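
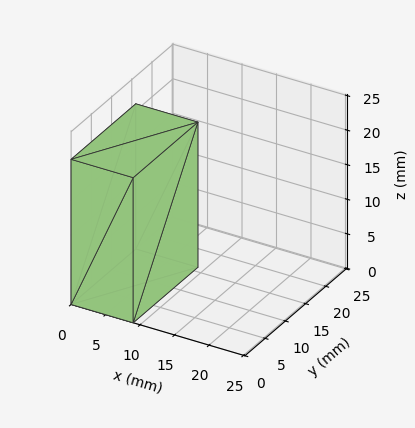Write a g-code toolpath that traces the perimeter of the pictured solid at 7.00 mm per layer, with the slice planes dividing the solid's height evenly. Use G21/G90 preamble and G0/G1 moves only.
Reading the render: the shape is a rectangular box, roughly 9 × 16 mm footprint and 21 mm tall (dimensions read to the nearest mm from the axis ticks). For the g-code, the solid's height is divided into equal slices at the stated Δz and each level perimeter traced with G1 moves after a G0 lift.

; perimeter-only toolpath
G21 ; units = mm
G90 ; absolute positioning
G28 ; home
; layer 1
G0 Z7.00
G0 X0.00 Y0.00
G1 X9.00 Y0.00
G1 X9.00 Y16.00
G1 X0.00 Y16.00
G1 X0.00 Y0.00
; layer 2
G0 Z14.00
G0 X0.00 Y0.00
G1 X9.00 Y0.00
G1 X9.00 Y16.00
G1 X0.00 Y16.00
G1 X0.00 Y0.00
; layer 3
G0 Z21.00
G0 X0.00 Y0.00
G1 X9.00 Y0.00
G1 X9.00 Y16.00
G1 X0.00 Y16.00
G1 X0.00 Y0.00
M2 ; end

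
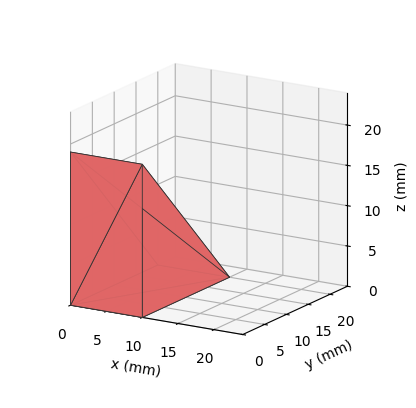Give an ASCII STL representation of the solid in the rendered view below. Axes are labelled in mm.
Reading the render: the shape is a wedge (ramp): 10 × 20 mm base, rising to 19 mm along the y=0 edge and sloping linearly to z=0 at y=20 (dimensions read to the nearest mm from the axis ticks). For the STL, each face is triangulated and given an outward normal.

solid part
  facet normal 0.0000 0.0000 -1.0000
    outer loop
      vertex 10.00 20.00 0.00
      vertex 10.00 0.00 0.00
      vertex 0.00 0.00 0.00
    endloop
  endfacet
  facet normal 0.0000 0.0000 -1.0000
    outer loop
      vertex 0.00 20.00 0.00
      vertex 10.00 20.00 0.00
      vertex 0.00 0.00 0.00
    endloop
  endfacet
  facet normal 0.0000 -1.0000 0.0000
    outer loop
      vertex 0.00 0.00 0.00
      vertex 10.00 0.00 0.00
      vertex 10.00 0.00 19.00
    endloop
  endfacet
  facet normal 0.0000 -1.0000 0.0000
    outer loop
      vertex 0.00 0.00 0.00
      vertex 10.00 0.00 19.00
      vertex 0.00 0.00 19.00
    endloop
  endfacet
  facet normal 0.0000 0.6887 0.7250
    outer loop
      vertex 0.00 0.00 19.00
      vertex 10.00 0.00 19.00
      vertex 10.00 20.00 0.00
    endloop
  endfacet
  facet normal 0.0000 0.6887 0.7250
    outer loop
      vertex 0.00 0.00 19.00
      vertex 10.00 20.00 0.00
      vertex 0.00 20.00 0.00
    endloop
  endfacet
  facet normal -1.0000 0.0000 0.0000
    outer loop
      vertex 0.00 0.00 19.00
      vertex 0.00 20.00 0.00
      vertex 0.00 0.00 0.00
    endloop
  endfacet
  facet normal 1.0000 0.0000 0.0000
    outer loop
      vertex 10.00 0.00 0.00
      vertex 10.00 20.00 0.00
      vertex 10.00 0.00 19.00
    endloop
  endfacet
endsolid part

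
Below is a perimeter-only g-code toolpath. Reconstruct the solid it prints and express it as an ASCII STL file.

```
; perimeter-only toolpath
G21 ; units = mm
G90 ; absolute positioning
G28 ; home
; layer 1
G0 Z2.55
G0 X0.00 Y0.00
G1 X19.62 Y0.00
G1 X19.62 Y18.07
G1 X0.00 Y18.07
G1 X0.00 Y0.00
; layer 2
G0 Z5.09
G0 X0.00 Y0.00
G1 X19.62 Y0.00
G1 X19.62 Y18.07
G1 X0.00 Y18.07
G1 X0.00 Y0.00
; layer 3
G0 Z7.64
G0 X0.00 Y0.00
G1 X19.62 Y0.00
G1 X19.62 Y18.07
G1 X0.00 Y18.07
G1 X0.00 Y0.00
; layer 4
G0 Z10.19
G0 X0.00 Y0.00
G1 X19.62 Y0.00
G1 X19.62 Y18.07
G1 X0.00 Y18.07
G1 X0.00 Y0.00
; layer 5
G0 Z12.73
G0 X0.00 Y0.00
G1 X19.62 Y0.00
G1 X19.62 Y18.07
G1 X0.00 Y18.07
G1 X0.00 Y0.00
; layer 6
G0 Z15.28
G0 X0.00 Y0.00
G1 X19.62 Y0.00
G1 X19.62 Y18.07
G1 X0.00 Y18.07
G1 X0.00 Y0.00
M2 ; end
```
solid part
  facet normal 0.0000 0.0000 -1.0000
    outer loop
      vertex 19.62 18.07 0.00
      vertex 19.62 0.00 0.00
      vertex 0.00 0.00 0.00
    endloop
  endfacet
  facet normal 0.0000 0.0000 -1.0000
    outer loop
      vertex 0.00 18.07 0.00
      vertex 19.62 18.07 0.00
      vertex 0.00 0.00 0.00
    endloop
  endfacet
  facet normal 0.0000 0.0000 1.0000
    outer loop
      vertex 0.00 0.00 15.28
      vertex 19.62 0.00 15.28
      vertex 19.62 18.07 15.28
    endloop
  endfacet
  facet normal 0.0000 0.0000 1.0000
    outer loop
      vertex 0.00 0.00 15.28
      vertex 19.62 18.07 15.28
      vertex 0.00 18.07 15.28
    endloop
  endfacet
  facet normal 0.0000 -1.0000 0.0000
    outer loop
      vertex 0.00 0.00 0.00
      vertex 19.62 0.00 0.00
      vertex 19.62 0.00 15.28
    endloop
  endfacet
  facet normal 0.0000 -1.0000 0.0000
    outer loop
      vertex 0.00 0.00 0.00
      vertex 19.62 0.00 15.28
      vertex 0.00 0.00 15.28
    endloop
  endfacet
  facet normal 0.0000 1.0000 0.0000
    outer loop
      vertex 19.62 18.07 15.28
      vertex 19.62 18.07 0.00
      vertex 0.00 18.07 0.00
    endloop
  endfacet
  facet normal 0.0000 1.0000 0.0000
    outer loop
      vertex 0.00 18.07 15.28
      vertex 19.62 18.07 15.28
      vertex 0.00 18.07 0.00
    endloop
  endfacet
  facet normal -1.0000 0.0000 0.0000
    outer loop
      vertex 0.00 18.07 15.28
      vertex 0.00 18.07 0.00
      vertex 0.00 0.00 0.00
    endloop
  endfacet
  facet normal -1.0000 0.0000 0.0000
    outer loop
      vertex 0.00 0.00 15.28
      vertex 0.00 18.07 15.28
      vertex 0.00 0.00 0.00
    endloop
  endfacet
  facet normal 1.0000 0.0000 0.0000
    outer loop
      vertex 19.62 0.00 0.00
      vertex 19.62 18.07 0.00
      vertex 19.62 18.07 15.28
    endloop
  endfacet
  facet normal 1.0000 0.0000 0.0000
    outer loop
      vertex 19.62 0.00 0.00
      vertex 19.62 18.07 15.28
      vertex 19.62 0.00 15.28
    endloop
  endfacet
endsolid part

The G0 Z moves step by Δz≈2.55 mm. Every layer's G1 loop is the same polygon, so the solid is a straight extrusion of it from z=0 to z≈15.3. Closing with flat bottom and top caps and triangulating gives 12 facets — a rectangular box, roughly 19.6 × 18.1 mm footprint and 15.3 mm tall.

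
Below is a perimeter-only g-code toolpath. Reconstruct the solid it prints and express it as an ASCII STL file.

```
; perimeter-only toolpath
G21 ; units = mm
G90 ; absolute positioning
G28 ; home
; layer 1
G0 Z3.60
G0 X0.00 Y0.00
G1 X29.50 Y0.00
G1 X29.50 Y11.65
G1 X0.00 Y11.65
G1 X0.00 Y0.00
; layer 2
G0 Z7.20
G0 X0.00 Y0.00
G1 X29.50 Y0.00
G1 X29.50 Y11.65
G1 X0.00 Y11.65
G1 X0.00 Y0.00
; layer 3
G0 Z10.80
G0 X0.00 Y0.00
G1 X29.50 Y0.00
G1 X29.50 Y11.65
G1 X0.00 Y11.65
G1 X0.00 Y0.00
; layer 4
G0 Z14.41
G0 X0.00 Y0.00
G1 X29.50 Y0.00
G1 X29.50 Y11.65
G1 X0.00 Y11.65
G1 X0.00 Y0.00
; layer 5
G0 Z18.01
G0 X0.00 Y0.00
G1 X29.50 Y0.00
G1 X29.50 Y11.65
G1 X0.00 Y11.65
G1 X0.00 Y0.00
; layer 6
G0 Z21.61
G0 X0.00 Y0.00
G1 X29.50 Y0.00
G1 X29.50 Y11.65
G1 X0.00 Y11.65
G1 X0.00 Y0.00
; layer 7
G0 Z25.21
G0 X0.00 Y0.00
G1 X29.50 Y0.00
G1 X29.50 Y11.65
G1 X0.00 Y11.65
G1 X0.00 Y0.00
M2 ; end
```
solid part
  facet normal 0.0000 0.0000 -1.0000
    outer loop
      vertex 29.50 11.65 0.00
      vertex 29.50 0.00 0.00
      vertex 0.00 0.00 0.00
    endloop
  endfacet
  facet normal 0.0000 0.0000 -1.0000
    outer loop
      vertex 0.00 11.65 0.00
      vertex 29.50 11.65 0.00
      vertex 0.00 0.00 0.00
    endloop
  endfacet
  facet normal 0.0000 0.0000 1.0000
    outer loop
      vertex 0.00 0.00 25.21
      vertex 29.50 0.00 25.21
      vertex 29.50 11.65 25.21
    endloop
  endfacet
  facet normal 0.0000 0.0000 1.0000
    outer loop
      vertex 0.00 0.00 25.21
      vertex 29.50 11.65 25.21
      vertex 0.00 11.65 25.21
    endloop
  endfacet
  facet normal 0.0000 -1.0000 0.0000
    outer loop
      vertex 0.00 0.00 0.00
      vertex 29.50 0.00 0.00
      vertex 29.50 0.00 25.21
    endloop
  endfacet
  facet normal 0.0000 -1.0000 0.0000
    outer loop
      vertex 0.00 0.00 0.00
      vertex 29.50 0.00 25.21
      vertex 0.00 0.00 25.21
    endloop
  endfacet
  facet normal 0.0000 1.0000 0.0000
    outer loop
      vertex 29.50 11.65 25.21
      vertex 29.50 11.65 0.00
      vertex 0.00 11.65 0.00
    endloop
  endfacet
  facet normal 0.0000 1.0000 0.0000
    outer loop
      vertex 0.00 11.65 25.21
      vertex 29.50 11.65 25.21
      vertex 0.00 11.65 0.00
    endloop
  endfacet
  facet normal -1.0000 0.0000 0.0000
    outer loop
      vertex 0.00 11.65 25.21
      vertex 0.00 11.65 0.00
      vertex 0.00 0.00 0.00
    endloop
  endfacet
  facet normal -1.0000 0.0000 0.0000
    outer loop
      vertex 0.00 0.00 25.21
      vertex 0.00 11.65 25.21
      vertex 0.00 0.00 0.00
    endloop
  endfacet
  facet normal 1.0000 0.0000 0.0000
    outer loop
      vertex 29.50 0.00 0.00
      vertex 29.50 11.65 0.00
      vertex 29.50 11.65 25.21
    endloop
  endfacet
  facet normal 1.0000 0.0000 0.0000
    outer loop
      vertex 29.50 0.00 0.00
      vertex 29.50 11.65 25.21
      vertex 29.50 0.00 25.21
    endloop
  endfacet
endsolid part

The G0 Z moves step by Δz≈3.60 mm. Every layer's G1 loop is the same polygon, so the solid is a straight extrusion of it from z=0 to z≈25.2. Closing with flat bottom and top caps and triangulating gives 12 facets — a rectangular box, roughly 29.5 × 11.7 mm footprint and 25.2 mm tall.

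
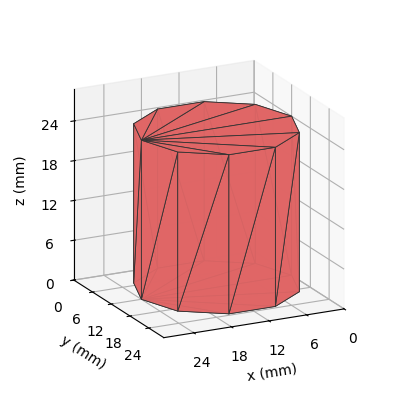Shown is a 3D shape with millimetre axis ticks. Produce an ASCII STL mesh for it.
Reading the render: the shape is a regular 10-sided prism (a cylinder approximated with 10 flat sides), circumscribed radius ≈ 12 mm, height ≈ 24 mm (dimensions read to the nearest mm from the axis ticks). For the STL, each face is triangulated and given an outward normal.

solid part
  facet normal 0.0000 0.0000 -1.0000
    outer loop
      vertex 15.71 23.41 0.00
      vertex 21.71 19.05 0.00
      vertex 24.00 12.00 0.00
    endloop
  endfacet
  facet normal 0.0000 0.0000 -1.0000
    outer loop
      vertex 8.29 23.41 0.00
      vertex 15.71 23.41 0.00
      vertex 24.00 12.00 0.00
    endloop
  endfacet
  facet normal 0.0000 0.0000 -1.0000
    outer loop
      vertex 2.29 19.05 0.00
      vertex 8.29 23.41 0.00
      vertex 24.00 12.00 0.00
    endloop
  endfacet
  facet normal 0.0000 0.0000 -1.0000
    outer loop
      vertex 0.00 12.00 0.00
      vertex 2.29 19.05 0.00
      vertex 24.00 12.00 0.00
    endloop
  endfacet
  facet normal 0.0000 0.0000 -1.0000
    outer loop
      vertex 2.29 4.95 0.00
      vertex 0.00 12.00 0.00
      vertex 24.00 12.00 0.00
    endloop
  endfacet
  facet normal 0.0000 0.0000 -1.0000
    outer loop
      vertex 8.29 0.59 0.00
      vertex 2.29 4.95 0.00
      vertex 24.00 12.00 0.00
    endloop
  endfacet
  facet normal 0.0000 0.0000 -1.0000
    outer loop
      vertex 15.71 0.59 0.00
      vertex 8.29 0.59 0.00
      vertex 24.00 12.00 0.00
    endloop
  endfacet
  facet normal 0.0000 0.0000 -1.0000
    outer loop
      vertex 21.71 4.95 0.00
      vertex 15.71 0.59 0.00
      vertex 24.00 12.00 0.00
    endloop
  endfacet
  facet normal 0.0000 0.0000 1.0000
    outer loop
      vertex 24.00 12.00 24.00
      vertex 21.71 19.05 24.00
      vertex 15.71 23.41 24.00
    endloop
  endfacet
  facet normal 0.0000 0.0000 1.0000
    outer loop
      vertex 24.00 12.00 24.00
      vertex 15.71 23.41 24.00
      vertex 8.29 23.41 24.00
    endloop
  endfacet
  facet normal 0.0000 0.0000 1.0000
    outer loop
      vertex 24.00 12.00 24.00
      vertex 8.29 23.41 24.00
      vertex 2.29 19.05 24.00
    endloop
  endfacet
  facet normal 0.0000 0.0000 1.0000
    outer loop
      vertex 24.00 12.00 24.00
      vertex 2.29 19.05 24.00
      vertex 0.00 12.00 24.00
    endloop
  endfacet
  facet normal 0.0000 0.0000 1.0000
    outer loop
      vertex 24.00 12.00 24.00
      vertex 0.00 12.00 24.00
      vertex 2.29 4.95 24.00
    endloop
  endfacet
  facet normal 0.0000 0.0000 1.0000
    outer loop
      vertex 24.00 12.00 24.00
      vertex 2.29 4.95 24.00
      vertex 8.29 0.59 24.00
    endloop
  endfacet
  facet normal 0.0000 0.0000 1.0000
    outer loop
      vertex 24.00 12.00 24.00
      vertex 8.29 0.59 24.00
      vertex 15.71 0.59 24.00
    endloop
  endfacet
  facet normal 0.0000 0.0000 1.0000
    outer loop
      vertex 24.00 12.00 24.00
      vertex 15.71 0.59 24.00
      vertex 21.71 4.95 24.00
    endloop
  endfacet
  facet normal 0.9511 0.3089 0.0000
    outer loop
      vertex 24.00 12.00 0.00
      vertex 21.71 19.05 0.00
      vertex 21.71 19.05 24.00
    endloop
  endfacet
  facet normal 0.9511 0.3089 0.0000
    outer loop
      vertex 24.00 12.00 0.00
      vertex 21.71 19.05 24.00
      vertex 24.00 12.00 24.00
    endloop
  endfacet
  facet normal 0.5879 0.8090 0.0000
    outer loop
      vertex 21.71 19.05 0.00
      vertex 15.71 23.41 0.00
      vertex 15.71 23.41 24.00
    endloop
  endfacet
  facet normal 0.5879 0.8090 0.0000
    outer loop
      vertex 21.71 19.05 0.00
      vertex 15.71 23.41 24.00
      vertex 21.71 19.05 24.00
    endloop
  endfacet
  facet normal 0.0000 1.0000 0.0000
    outer loop
      vertex 15.71 23.41 0.00
      vertex 8.29 23.41 0.00
      vertex 8.29 23.41 24.00
    endloop
  endfacet
  facet normal 0.0000 1.0000 0.0000
    outer loop
      vertex 15.71 23.41 0.00
      vertex 8.29 23.41 24.00
      vertex 15.71 23.41 24.00
    endloop
  endfacet
  facet normal -0.5879 0.8090 0.0000
    outer loop
      vertex 8.29 23.41 0.00
      vertex 2.29 19.05 0.00
      vertex 2.29 19.05 24.00
    endloop
  endfacet
  facet normal -0.5879 0.8090 0.0000
    outer loop
      vertex 8.29 23.41 0.00
      vertex 2.29 19.05 24.00
      vertex 8.29 23.41 24.00
    endloop
  endfacet
  facet normal -0.9511 0.3089 0.0000
    outer loop
      vertex 2.29 19.05 0.00
      vertex 0.00 12.00 0.00
      vertex 0.00 12.00 24.00
    endloop
  endfacet
  facet normal -0.9511 0.3089 0.0000
    outer loop
      vertex 2.29 19.05 0.00
      vertex 0.00 12.00 24.00
      vertex 2.29 19.05 24.00
    endloop
  endfacet
  facet normal -0.9511 -0.3089 0.0000
    outer loop
      vertex 0.00 12.00 0.00
      vertex 2.29 4.95 0.00
      vertex 2.29 4.95 24.00
    endloop
  endfacet
  facet normal -0.9511 -0.3089 0.0000
    outer loop
      vertex 0.00 12.00 0.00
      vertex 2.29 4.95 24.00
      vertex 0.00 12.00 24.00
    endloop
  endfacet
  facet normal -0.5879 -0.8090 0.0000
    outer loop
      vertex 2.29 4.95 0.00
      vertex 8.29 0.59 0.00
      vertex 8.29 0.59 24.00
    endloop
  endfacet
  facet normal -0.5879 -0.8090 0.0000
    outer loop
      vertex 2.29 4.95 0.00
      vertex 8.29 0.59 24.00
      vertex 2.29 4.95 24.00
    endloop
  endfacet
  facet normal 0.0000 -1.0000 0.0000
    outer loop
      vertex 8.29 0.59 0.00
      vertex 15.71 0.59 0.00
      vertex 15.71 0.59 24.00
    endloop
  endfacet
  facet normal 0.0000 -1.0000 0.0000
    outer loop
      vertex 8.29 0.59 0.00
      vertex 15.71 0.59 24.00
      vertex 8.29 0.59 24.00
    endloop
  endfacet
  facet normal 0.5879 -0.8090 0.0000
    outer loop
      vertex 15.71 0.59 0.00
      vertex 21.71 4.95 0.00
      vertex 21.71 4.95 24.00
    endloop
  endfacet
  facet normal 0.5879 -0.8090 0.0000
    outer loop
      vertex 15.71 0.59 0.00
      vertex 21.71 4.95 24.00
      vertex 15.71 0.59 24.00
    endloop
  endfacet
  facet normal 0.9511 -0.3089 0.0000
    outer loop
      vertex 21.71 4.95 0.00
      vertex 24.00 12.00 0.00
      vertex 24.00 12.00 24.00
    endloop
  endfacet
  facet normal 0.9511 -0.3089 0.0000
    outer loop
      vertex 21.71 4.95 0.00
      vertex 24.00 12.00 24.00
      vertex 21.71 4.95 24.00
    endloop
  endfacet
endsolid part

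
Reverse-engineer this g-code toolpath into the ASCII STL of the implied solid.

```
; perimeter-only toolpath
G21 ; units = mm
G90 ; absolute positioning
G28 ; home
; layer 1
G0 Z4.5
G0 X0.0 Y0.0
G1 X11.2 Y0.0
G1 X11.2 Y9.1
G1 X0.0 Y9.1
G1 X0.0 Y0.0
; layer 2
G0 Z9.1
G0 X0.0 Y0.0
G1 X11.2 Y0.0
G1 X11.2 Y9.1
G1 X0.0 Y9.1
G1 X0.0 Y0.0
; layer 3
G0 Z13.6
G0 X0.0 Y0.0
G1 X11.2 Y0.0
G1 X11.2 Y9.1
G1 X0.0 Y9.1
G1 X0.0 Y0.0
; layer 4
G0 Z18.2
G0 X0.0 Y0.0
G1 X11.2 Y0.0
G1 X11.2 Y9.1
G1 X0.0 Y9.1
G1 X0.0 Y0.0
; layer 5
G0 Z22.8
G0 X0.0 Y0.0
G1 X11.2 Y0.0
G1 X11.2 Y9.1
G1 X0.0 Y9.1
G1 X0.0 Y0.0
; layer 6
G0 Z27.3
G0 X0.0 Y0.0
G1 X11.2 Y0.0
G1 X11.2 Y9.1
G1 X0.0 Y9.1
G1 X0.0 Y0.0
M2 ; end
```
solid part
  facet normal 0.0000 0.0000 -1.0000
    outer loop
      vertex 11.2 9.1 0.0
      vertex 11.2 0.0 0.0
      vertex 0.0 0.0 0.0
    endloop
  endfacet
  facet normal 0.0000 0.0000 -1.0000
    outer loop
      vertex 0.0 9.1 0.0
      vertex 11.2 9.1 0.0
      vertex 0.0 0.0 0.0
    endloop
  endfacet
  facet normal 0.0000 0.0000 1.0000
    outer loop
      vertex 0.0 0.0 27.3
      vertex 11.2 0.0 27.3
      vertex 11.2 9.1 27.3
    endloop
  endfacet
  facet normal 0.0000 0.0000 1.0000
    outer loop
      vertex 0.0 0.0 27.3
      vertex 11.2 9.1 27.3
      vertex 0.0 9.1 27.3
    endloop
  endfacet
  facet normal 0.0000 -1.0000 0.0000
    outer loop
      vertex 0.0 0.0 0.0
      vertex 11.2 0.0 0.0
      vertex 11.2 0.0 27.3
    endloop
  endfacet
  facet normal 0.0000 -1.0000 0.0000
    outer loop
      vertex 0.0 0.0 0.0
      vertex 11.2 0.0 27.3
      vertex 0.0 0.0 27.3
    endloop
  endfacet
  facet normal 0.0000 1.0000 0.0000
    outer loop
      vertex 11.2 9.1 27.3
      vertex 11.2 9.1 0.0
      vertex 0.0 9.1 0.0
    endloop
  endfacet
  facet normal 0.0000 1.0000 0.0000
    outer loop
      vertex 0.0 9.1 27.3
      vertex 11.2 9.1 27.3
      vertex 0.0 9.1 0.0
    endloop
  endfacet
  facet normal -1.0000 0.0000 0.0000
    outer loop
      vertex 0.0 9.1 27.3
      vertex 0.0 9.1 0.0
      vertex 0.0 0.0 0.0
    endloop
  endfacet
  facet normal -1.0000 0.0000 0.0000
    outer loop
      vertex 0.0 0.0 27.3
      vertex 0.0 9.1 27.3
      vertex 0.0 0.0 0.0
    endloop
  endfacet
  facet normal 1.0000 0.0000 0.0000
    outer loop
      vertex 11.2 0.0 0.0
      vertex 11.2 9.1 0.0
      vertex 11.2 9.1 27.3
    endloop
  endfacet
  facet normal 1.0000 0.0000 0.0000
    outer loop
      vertex 11.2 0.0 0.0
      vertex 11.2 9.1 27.3
      vertex 11.2 0.0 27.3
    endloop
  endfacet
endsolid part

The G0 Z moves step by Δz≈4.5 mm. Every layer's G1 loop is the same polygon, so the solid is a straight extrusion of it from z=0 to z≈27.3. Closing with flat bottom and top caps and triangulating gives 12 facets — a rectangular box, roughly 11.2 × 9.1 mm footprint and 27.3 mm tall.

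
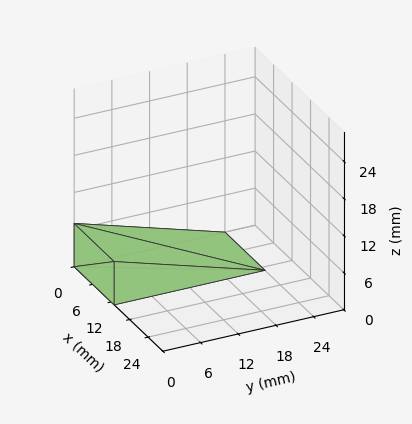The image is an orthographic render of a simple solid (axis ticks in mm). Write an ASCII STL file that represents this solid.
Reading the render: the shape is a wedge (ramp): 13 × 24 mm base, rising to 7 mm along the y=0 edge and sloping linearly to z=0 at y=24 (dimensions read to the nearest mm from the axis ticks). For the STL, each face is triangulated and given an outward normal.

solid part
  facet normal 0.0000 0.0000 -1.0000
    outer loop
      vertex 13.00 24.00 0.00
      vertex 13.00 0.00 0.00
      vertex 0.00 0.00 0.00
    endloop
  endfacet
  facet normal 0.0000 0.0000 -1.0000
    outer loop
      vertex 0.00 24.00 0.00
      vertex 13.00 24.00 0.00
      vertex 0.00 0.00 0.00
    endloop
  endfacet
  facet normal 0.0000 -1.0000 0.0000
    outer loop
      vertex 0.00 0.00 0.00
      vertex 13.00 0.00 0.00
      vertex 13.00 0.00 7.00
    endloop
  endfacet
  facet normal 0.0000 -1.0000 0.0000
    outer loop
      vertex 0.00 0.00 0.00
      vertex 13.00 0.00 7.00
      vertex 0.00 0.00 7.00
    endloop
  endfacet
  facet normal 0.0000 0.2800 0.9600
    outer loop
      vertex 0.00 0.00 7.00
      vertex 13.00 0.00 7.00
      vertex 13.00 24.00 0.00
    endloop
  endfacet
  facet normal 0.0000 0.2800 0.9600
    outer loop
      vertex 0.00 0.00 7.00
      vertex 13.00 24.00 0.00
      vertex 0.00 24.00 0.00
    endloop
  endfacet
  facet normal -1.0000 0.0000 0.0000
    outer loop
      vertex 0.00 0.00 7.00
      vertex 0.00 24.00 0.00
      vertex 0.00 0.00 0.00
    endloop
  endfacet
  facet normal 1.0000 0.0000 0.0000
    outer loop
      vertex 13.00 0.00 0.00
      vertex 13.00 24.00 0.00
      vertex 13.00 0.00 7.00
    endloop
  endfacet
endsolid part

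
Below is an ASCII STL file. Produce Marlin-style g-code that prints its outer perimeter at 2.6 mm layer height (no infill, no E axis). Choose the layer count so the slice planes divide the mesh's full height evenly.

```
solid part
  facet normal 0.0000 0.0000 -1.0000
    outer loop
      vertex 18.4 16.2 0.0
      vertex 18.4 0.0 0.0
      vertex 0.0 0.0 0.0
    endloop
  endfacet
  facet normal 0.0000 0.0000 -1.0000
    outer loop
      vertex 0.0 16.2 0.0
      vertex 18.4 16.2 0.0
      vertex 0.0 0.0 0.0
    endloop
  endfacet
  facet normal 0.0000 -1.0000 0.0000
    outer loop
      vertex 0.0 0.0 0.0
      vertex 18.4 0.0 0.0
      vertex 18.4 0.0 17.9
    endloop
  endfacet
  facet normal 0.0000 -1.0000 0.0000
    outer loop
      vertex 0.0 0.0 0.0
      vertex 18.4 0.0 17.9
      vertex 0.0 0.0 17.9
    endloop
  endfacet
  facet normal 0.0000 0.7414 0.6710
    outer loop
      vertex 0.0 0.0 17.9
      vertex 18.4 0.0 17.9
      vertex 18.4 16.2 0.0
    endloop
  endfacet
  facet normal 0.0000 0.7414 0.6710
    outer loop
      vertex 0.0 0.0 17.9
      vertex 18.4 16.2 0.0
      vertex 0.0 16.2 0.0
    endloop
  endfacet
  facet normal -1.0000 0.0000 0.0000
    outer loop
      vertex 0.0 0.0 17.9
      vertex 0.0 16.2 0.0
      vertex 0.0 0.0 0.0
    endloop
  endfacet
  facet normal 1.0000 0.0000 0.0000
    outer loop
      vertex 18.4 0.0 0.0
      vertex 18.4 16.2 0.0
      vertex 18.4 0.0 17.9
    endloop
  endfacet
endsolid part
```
; perimeter-only toolpath
G21 ; units = mm
G90 ; absolute positioning
G28 ; home
; layer 1
G0 Z2.6
G0 X0.0 Y0.0
G1 X18.4 Y0.0
G1 X18.4 Y13.9
G1 X0.0 Y13.9
G1 X0.0 Y0.0
; layer 2
G0 Z5.1
G0 X0.0 Y0.0
G1 X18.4 Y0.0
G1 X18.4 Y11.6
G1 X0.0 Y11.6
G1 X0.0 Y0.0
; layer 3
G0 Z7.7
G0 X0.0 Y0.0
G1 X18.4 Y0.0
G1 X18.4 Y9.3
G1 X0.0 Y9.3
G1 X0.0 Y0.0
; layer 4
G0 Z10.2
G0 X0.0 Y0.0
G1 X18.4 Y0.0
G1 X18.4 Y6.9
G1 X0.0 Y6.9
G1 X0.0 Y0.0
; layer 5
G0 Z12.8
G0 X0.0 Y0.0
G1 X18.4 Y0.0
G1 X18.4 Y4.6
G1 X0.0 Y4.6
G1 X0.0 Y0.0
; layer 6
G0 Z15.3
G0 X0.0 Y0.0
G1 X18.4 Y0.0
G1 X18.4 Y2.3
G1 X0.0 Y2.3
G1 X0.0 Y0.0
M2 ; end

The solid is a wedge (ramp): 18.4 × 16.2 mm base, rising to 17.9 mm along the y=0 edge and sloping linearly to z=0 at y=16.2. Slicing at Δz = 2.6 mm — 7 equal slices spanning the solid's height, so layer i sits at z = i·h/7 — gives 6 non-empty perimeters. Each is a 4-segment closed polygon; G0 lifts to the layer z and rapids to the start vertex, then G1 traces the edges. The cross-section shrinks linearly with z (the slice at the apex is degenerate and omitted).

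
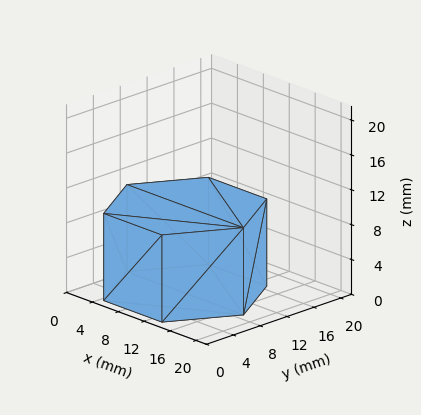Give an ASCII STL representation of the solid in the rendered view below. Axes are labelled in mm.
Reading the render: the shape is a regular 6-sided prism (a cylinder approximated with 6 flat sides), circumscribed radius ≈ 9 mm, height ≈ 10 mm (dimensions read to the nearest mm from the axis ticks). For the STL, each face is triangulated and given an outward normal.

solid part
  facet normal 0.0000 0.0000 -1.0000
    outer loop
      vertex 4.5 16.8 0.0
      vertex 13.5 16.8 0.0
      vertex 18.0 9.0 0.0
    endloop
  endfacet
  facet normal 0.0000 0.0000 -1.0000
    outer loop
      vertex 0.0 9.0 0.0
      vertex 4.5 16.8 0.0
      vertex 18.0 9.0 0.0
    endloop
  endfacet
  facet normal 0.0000 0.0000 -1.0000
    outer loop
      vertex 4.5 1.2 0.0
      vertex 0.0 9.0 0.0
      vertex 18.0 9.0 0.0
    endloop
  endfacet
  facet normal 0.0000 0.0000 -1.0000
    outer loop
      vertex 13.5 1.2 0.0
      vertex 4.5 1.2 0.0
      vertex 18.0 9.0 0.0
    endloop
  endfacet
  facet normal 0.0000 0.0000 1.0000
    outer loop
      vertex 18.0 9.0 10.0
      vertex 13.5 16.8 10.0
      vertex 4.5 16.8 10.0
    endloop
  endfacet
  facet normal 0.0000 0.0000 1.0000
    outer loop
      vertex 18.0 9.0 10.0
      vertex 4.5 16.8 10.0
      vertex 0.0 9.0 10.0
    endloop
  endfacet
  facet normal 0.0000 0.0000 1.0000
    outer loop
      vertex 18.0 9.0 10.0
      vertex 0.0 9.0 10.0
      vertex 4.5 1.2 10.0
    endloop
  endfacet
  facet normal 0.0000 0.0000 1.0000
    outer loop
      vertex 18.0 9.0 10.0
      vertex 4.5 1.2 10.0
      vertex 13.5 1.2 10.0
    endloop
  endfacet
  facet normal 0.8662 0.4997 0.0000
    outer loop
      vertex 18.0 9.0 0.0
      vertex 13.5 16.8 0.0
      vertex 13.5 16.8 10.0
    endloop
  endfacet
  facet normal 0.8662 0.4997 0.0000
    outer loop
      vertex 18.0 9.0 0.0
      vertex 13.5 16.8 10.0
      vertex 18.0 9.0 10.0
    endloop
  endfacet
  facet normal 0.0000 1.0000 0.0000
    outer loop
      vertex 13.5 16.8 0.0
      vertex 4.5 16.8 0.0
      vertex 4.5 16.8 10.0
    endloop
  endfacet
  facet normal 0.0000 1.0000 0.0000
    outer loop
      vertex 13.5 16.8 0.0
      vertex 4.5 16.8 10.0
      vertex 13.5 16.8 10.0
    endloop
  endfacet
  facet normal -0.8662 0.4997 0.0000
    outer loop
      vertex 4.5 16.8 0.0
      vertex 0.0 9.0 0.0
      vertex 0.0 9.0 10.0
    endloop
  endfacet
  facet normal -0.8662 0.4997 0.0000
    outer loop
      vertex 4.5 16.8 0.0
      vertex 0.0 9.0 10.0
      vertex 4.5 16.8 10.0
    endloop
  endfacet
  facet normal -0.8662 -0.4997 0.0000
    outer loop
      vertex 0.0 9.0 0.0
      vertex 4.5 1.2 0.0
      vertex 4.5 1.2 10.0
    endloop
  endfacet
  facet normal -0.8662 -0.4997 0.0000
    outer loop
      vertex 0.0 9.0 0.0
      vertex 4.5 1.2 10.0
      vertex 0.0 9.0 10.0
    endloop
  endfacet
  facet normal 0.0000 -1.0000 0.0000
    outer loop
      vertex 4.5 1.2 0.0
      vertex 13.5 1.2 0.0
      vertex 13.5 1.2 10.0
    endloop
  endfacet
  facet normal 0.0000 -1.0000 0.0000
    outer loop
      vertex 4.5 1.2 0.0
      vertex 13.5 1.2 10.0
      vertex 4.5 1.2 10.0
    endloop
  endfacet
  facet normal 0.8662 -0.4997 0.0000
    outer loop
      vertex 13.5 1.2 0.0
      vertex 18.0 9.0 0.0
      vertex 18.0 9.0 10.0
    endloop
  endfacet
  facet normal 0.8662 -0.4997 0.0000
    outer loop
      vertex 13.5 1.2 0.0
      vertex 18.0 9.0 10.0
      vertex 13.5 1.2 10.0
    endloop
  endfacet
endsolid part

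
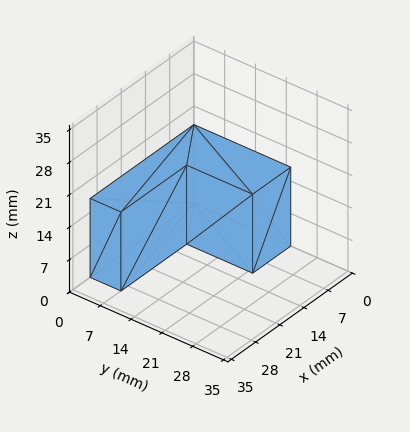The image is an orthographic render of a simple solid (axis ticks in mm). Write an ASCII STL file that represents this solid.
Reading the render: the shape is an L-shaped prism: outer 30 × 22 mm, arm thicknesses ≈ 7 mm (horizontal) and 11 mm (vertical), extruded 17 mm in z (dimensions read to the nearest mm from the axis ticks). For the STL, each face is triangulated and given an outward normal.

solid part
  facet normal 0.0000 0.0000 -1.0000
    outer loop
      vertex 30.000 7.000 0.000
      vertex 30.000 0.000 0.000
      vertex 0.000 0.000 0.000
    endloop
  endfacet
  facet normal 0.0000 0.0000 -1.0000
    outer loop
      vertex 11.000 7.000 0.000
      vertex 30.000 7.000 0.000
      vertex 0.000 0.000 0.000
    endloop
  endfacet
  facet normal 0.0000 0.0000 -1.0000
    outer loop
      vertex 11.000 22.000 0.000
      vertex 11.000 7.000 0.000
      vertex 0.000 0.000 0.000
    endloop
  endfacet
  facet normal 0.0000 0.0000 -1.0000
    outer loop
      vertex 0.000 22.000 0.000
      vertex 11.000 22.000 0.000
      vertex 0.000 0.000 0.000
    endloop
  endfacet
  facet normal 0.0000 0.0000 1.0000
    outer loop
      vertex 0.000 0.000 17.000
      vertex 30.000 0.000 17.000
      vertex 30.000 7.000 17.000
    endloop
  endfacet
  facet normal 0.0000 0.0000 1.0000
    outer loop
      vertex 0.000 0.000 17.000
      vertex 30.000 7.000 17.000
      vertex 11.000 7.000 17.000
    endloop
  endfacet
  facet normal 0.0000 0.0000 1.0000
    outer loop
      vertex 0.000 0.000 17.000
      vertex 11.000 7.000 17.000
      vertex 11.000 22.000 17.000
    endloop
  endfacet
  facet normal 0.0000 0.0000 1.0000
    outer loop
      vertex 0.000 0.000 17.000
      vertex 11.000 22.000 17.000
      vertex 0.000 22.000 17.000
    endloop
  endfacet
  facet normal 0.0000 -1.0000 0.0000
    outer loop
      vertex 0.000 0.000 0.000
      vertex 30.000 0.000 0.000
      vertex 30.000 0.000 17.000
    endloop
  endfacet
  facet normal 0.0000 -1.0000 0.0000
    outer loop
      vertex 0.000 0.000 0.000
      vertex 30.000 0.000 17.000
      vertex 0.000 0.000 17.000
    endloop
  endfacet
  facet normal 1.0000 0.0000 0.0000
    outer loop
      vertex 30.000 0.000 0.000
      vertex 30.000 7.000 0.000
      vertex 30.000 7.000 17.000
    endloop
  endfacet
  facet normal 1.0000 0.0000 0.0000
    outer loop
      vertex 30.000 0.000 0.000
      vertex 30.000 7.000 17.000
      vertex 30.000 0.000 17.000
    endloop
  endfacet
  facet normal 0.0000 1.0000 0.0000
    outer loop
      vertex 30.000 7.000 0.000
      vertex 11.000 7.000 0.000
      vertex 11.000 7.000 17.000
    endloop
  endfacet
  facet normal 0.0000 1.0000 0.0000
    outer loop
      vertex 30.000 7.000 0.000
      vertex 11.000 7.000 17.000
      vertex 30.000 7.000 17.000
    endloop
  endfacet
  facet normal 1.0000 0.0000 0.0000
    outer loop
      vertex 11.000 7.000 0.000
      vertex 11.000 22.000 0.000
      vertex 11.000 22.000 17.000
    endloop
  endfacet
  facet normal 1.0000 0.0000 0.0000
    outer loop
      vertex 11.000 7.000 0.000
      vertex 11.000 22.000 17.000
      vertex 11.000 7.000 17.000
    endloop
  endfacet
  facet normal 0.0000 1.0000 0.0000
    outer loop
      vertex 11.000 22.000 0.000
      vertex 0.000 22.000 0.000
      vertex 0.000 22.000 17.000
    endloop
  endfacet
  facet normal 0.0000 1.0000 0.0000
    outer loop
      vertex 11.000 22.000 0.000
      vertex 0.000 22.000 17.000
      vertex 11.000 22.000 17.000
    endloop
  endfacet
  facet normal -1.0000 0.0000 0.0000
    outer loop
      vertex 0.000 22.000 0.000
      vertex 0.000 0.000 0.000
      vertex 0.000 0.000 17.000
    endloop
  endfacet
  facet normal -1.0000 0.0000 0.0000
    outer loop
      vertex 0.000 22.000 0.000
      vertex 0.000 0.000 17.000
      vertex 0.000 22.000 17.000
    endloop
  endfacet
endsolid part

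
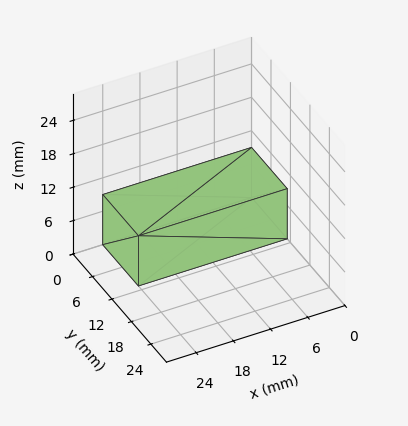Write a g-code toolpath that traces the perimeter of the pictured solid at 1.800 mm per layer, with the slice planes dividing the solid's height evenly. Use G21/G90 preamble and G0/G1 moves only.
Reading the render: the shape is a rectangular box, roughly 24 × 11 mm footprint and 9 mm tall (dimensions read to the nearest mm from the axis ticks). For the g-code, the solid's height is divided into equal slices at the stated Δz and each level perimeter traced with G1 moves after a G0 lift.

; perimeter-only toolpath
G21 ; units = mm
G90 ; absolute positioning
G28 ; home
; layer 1
G0 Z1.800
G0 X0.000 Y0.000
G1 X24.000 Y0.000
G1 X24.000 Y11.000
G1 X0.000 Y11.000
G1 X0.000 Y0.000
; layer 2
G0 Z3.600
G0 X0.000 Y0.000
G1 X24.000 Y0.000
G1 X24.000 Y11.000
G1 X0.000 Y11.000
G1 X0.000 Y0.000
; layer 3
G0 Z5.400
G0 X0.000 Y0.000
G1 X24.000 Y0.000
G1 X24.000 Y11.000
G1 X0.000 Y11.000
G1 X0.000 Y0.000
; layer 4
G0 Z7.200
G0 X0.000 Y0.000
G1 X24.000 Y0.000
G1 X24.000 Y11.000
G1 X0.000 Y11.000
G1 X0.000 Y0.000
; layer 5
G0 Z9.000
G0 X0.000 Y0.000
G1 X24.000 Y0.000
G1 X24.000 Y11.000
G1 X0.000 Y11.000
G1 X0.000 Y0.000
M2 ; end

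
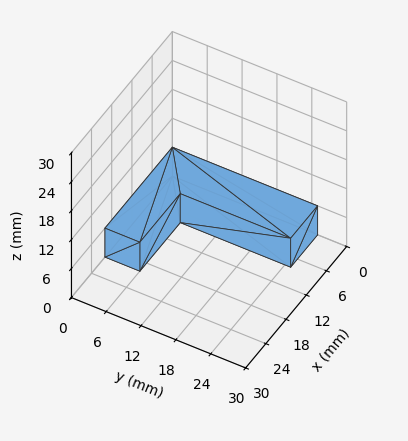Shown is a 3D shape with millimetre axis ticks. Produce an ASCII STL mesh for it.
Reading the render: the shape is an L-shaped prism: outer 20 × 25 mm, arm thicknesses ≈ 6 mm (horizontal) and 8 mm (vertical), extruded 6 mm in z (dimensions read to the nearest mm from the axis ticks). For the STL, each face is triangulated and given an outward normal.

solid part
  facet normal 0.0000 0.0000 -1.0000
    outer loop
      vertex 20.000 6.000 0.000
      vertex 20.000 0.000 0.000
      vertex 0.000 0.000 0.000
    endloop
  endfacet
  facet normal 0.0000 0.0000 -1.0000
    outer loop
      vertex 8.000 6.000 0.000
      vertex 20.000 6.000 0.000
      vertex 0.000 0.000 0.000
    endloop
  endfacet
  facet normal 0.0000 0.0000 -1.0000
    outer loop
      vertex 8.000 25.000 0.000
      vertex 8.000 6.000 0.000
      vertex 0.000 0.000 0.000
    endloop
  endfacet
  facet normal 0.0000 0.0000 -1.0000
    outer loop
      vertex 0.000 25.000 0.000
      vertex 8.000 25.000 0.000
      vertex 0.000 0.000 0.000
    endloop
  endfacet
  facet normal 0.0000 0.0000 1.0000
    outer loop
      vertex 0.000 0.000 6.000
      vertex 20.000 0.000 6.000
      vertex 20.000 6.000 6.000
    endloop
  endfacet
  facet normal 0.0000 0.0000 1.0000
    outer loop
      vertex 0.000 0.000 6.000
      vertex 20.000 6.000 6.000
      vertex 8.000 6.000 6.000
    endloop
  endfacet
  facet normal 0.0000 0.0000 1.0000
    outer loop
      vertex 0.000 0.000 6.000
      vertex 8.000 6.000 6.000
      vertex 8.000 25.000 6.000
    endloop
  endfacet
  facet normal 0.0000 0.0000 1.0000
    outer loop
      vertex 0.000 0.000 6.000
      vertex 8.000 25.000 6.000
      vertex 0.000 25.000 6.000
    endloop
  endfacet
  facet normal 0.0000 -1.0000 0.0000
    outer loop
      vertex 0.000 0.000 0.000
      vertex 20.000 0.000 0.000
      vertex 20.000 0.000 6.000
    endloop
  endfacet
  facet normal 0.0000 -1.0000 0.0000
    outer loop
      vertex 0.000 0.000 0.000
      vertex 20.000 0.000 6.000
      vertex 0.000 0.000 6.000
    endloop
  endfacet
  facet normal 1.0000 0.0000 0.0000
    outer loop
      vertex 20.000 0.000 0.000
      vertex 20.000 6.000 0.000
      vertex 20.000 6.000 6.000
    endloop
  endfacet
  facet normal 1.0000 0.0000 0.0000
    outer loop
      vertex 20.000 0.000 0.000
      vertex 20.000 6.000 6.000
      vertex 20.000 0.000 6.000
    endloop
  endfacet
  facet normal 0.0000 1.0000 0.0000
    outer loop
      vertex 20.000 6.000 0.000
      vertex 8.000 6.000 0.000
      vertex 8.000 6.000 6.000
    endloop
  endfacet
  facet normal 0.0000 1.0000 0.0000
    outer loop
      vertex 20.000 6.000 0.000
      vertex 8.000 6.000 6.000
      vertex 20.000 6.000 6.000
    endloop
  endfacet
  facet normal 1.0000 0.0000 0.0000
    outer loop
      vertex 8.000 6.000 0.000
      vertex 8.000 25.000 0.000
      vertex 8.000 25.000 6.000
    endloop
  endfacet
  facet normal 1.0000 0.0000 0.0000
    outer loop
      vertex 8.000 6.000 0.000
      vertex 8.000 25.000 6.000
      vertex 8.000 6.000 6.000
    endloop
  endfacet
  facet normal 0.0000 1.0000 0.0000
    outer loop
      vertex 8.000 25.000 0.000
      vertex 0.000 25.000 0.000
      vertex 0.000 25.000 6.000
    endloop
  endfacet
  facet normal 0.0000 1.0000 0.0000
    outer loop
      vertex 8.000 25.000 0.000
      vertex 0.000 25.000 6.000
      vertex 8.000 25.000 6.000
    endloop
  endfacet
  facet normal -1.0000 0.0000 0.0000
    outer loop
      vertex 0.000 25.000 0.000
      vertex 0.000 0.000 0.000
      vertex 0.000 0.000 6.000
    endloop
  endfacet
  facet normal -1.0000 0.0000 0.0000
    outer loop
      vertex 0.000 25.000 0.000
      vertex 0.000 0.000 6.000
      vertex 0.000 25.000 6.000
    endloop
  endfacet
endsolid part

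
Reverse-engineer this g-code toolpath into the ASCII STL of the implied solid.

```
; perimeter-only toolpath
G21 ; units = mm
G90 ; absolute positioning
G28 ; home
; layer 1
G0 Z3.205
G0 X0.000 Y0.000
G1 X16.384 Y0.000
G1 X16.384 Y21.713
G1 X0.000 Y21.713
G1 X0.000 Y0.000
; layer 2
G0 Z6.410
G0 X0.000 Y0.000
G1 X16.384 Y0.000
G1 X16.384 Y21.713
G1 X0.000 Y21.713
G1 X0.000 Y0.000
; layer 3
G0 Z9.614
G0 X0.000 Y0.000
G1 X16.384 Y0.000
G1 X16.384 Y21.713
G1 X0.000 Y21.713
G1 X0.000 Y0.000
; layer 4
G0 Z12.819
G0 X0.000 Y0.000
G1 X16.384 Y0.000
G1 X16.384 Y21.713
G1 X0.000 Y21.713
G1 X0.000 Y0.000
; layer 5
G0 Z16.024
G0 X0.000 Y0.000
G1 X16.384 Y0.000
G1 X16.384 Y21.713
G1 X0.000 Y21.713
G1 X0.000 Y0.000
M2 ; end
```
solid part
  facet normal 0.0000 0.0000 -1.0000
    outer loop
      vertex 16.384 21.713 0.000
      vertex 16.384 0.000 0.000
      vertex 0.000 0.000 0.000
    endloop
  endfacet
  facet normal 0.0000 0.0000 -1.0000
    outer loop
      vertex 0.000 21.713 0.000
      vertex 16.384 21.713 0.000
      vertex 0.000 0.000 0.000
    endloop
  endfacet
  facet normal 0.0000 0.0000 1.0000
    outer loop
      vertex 0.000 0.000 16.024
      vertex 16.384 0.000 16.024
      vertex 16.384 21.713 16.024
    endloop
  endfacet
  facet normal 0.0000 0.0000 1.0000
    outer loop
      vertex 0.000 0.000 16.024
      vertex 16.384 21.713 16.024
      vertex 0.000 21.713 16.024
    endloop
  endfacet
  facet normal 0.0000 -1.0000 0.0000
    outer loop
      vertex 0.000 0.000 0.000
      vertex 16.384 0.000 0.000
      vertex 16.384 0.000 16.024
    endloop
  endfacet
  facet normal 0.0000 -1.0000 0.0000
    outer loop
      vertex 0.000 0.000 0.000
      vertex 16.384 0.000 16.024
      vertex 0.000 0.000 16.024
    endloop
  endfacet
  facet normal 0.0000 1.0000 0.0000
    outer loop
      vertex 16.384 21.713 16.024
      vertex 16.384 21.713 0.000
      vertex 0.000 21.713 0.000
    endloop
  endfacet
  facet normal 0.0000 1.0000 0.0000
    outer loop
      vertex 0.000 21.713 16.024
      vertex 16.384 21.713 16.024
      vertex 0.000 21.713 0.000
    endloop
  endfacet
  facet normal -1.0000 0.0000 0.0000
    outer loop
      vertex 0.000 21.713 16.024
      vertex 0.000 21.713 0.000
      vertex 0.000 0.000 0.000
    endloop
  endfacet
  facet normal -1.0000 0.0000 0.0000
    outer loop
      vertex 0.000 0.000 16.024
      vertex 0.000 21.713 16.024
      vertex 0.000 0.000 0.000
    endloop
  endfacet
  facet normal 1.0000 0.0000 0.0000
    outer loop
      vertex 16.384 0.000 0.000
      vertex 16.384 21.713 0.000
      vertex 16.384 21.713 16.024
    endloop
  endfacet
  facet normal 1.0000 0.0000 0.0000
    outer loop
      vertex 16.384 0.000 0.000
      vertex 16.384 21.713 16.024
      vertex 16.384 0.000 16.024
    endloop
  endfacet
endsolid part

The G0 Z moves step by Δz≈3.205 mm. Every layer's G1 loop is the same polygon, so the solid is a straight extrusion of it from z=0 to z≈16. Closing with flat bottom and top caps and triangulating gives 12 facets — a rectangular box, roughly 16.4 × 21.7 mm footprint and 16 mm tall.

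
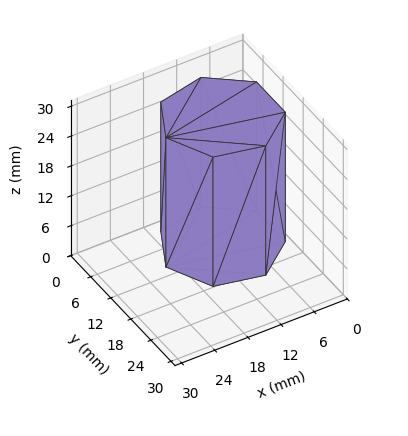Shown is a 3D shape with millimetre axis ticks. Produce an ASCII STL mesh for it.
Reading the render: the shape is a regular 7-sided prism (a cylinder approximated with 7 flat sides), circumscribed radius ≈ 10 mm, height ≈ 26 mm (dimensions read to the nearest mm from the axis ticks). For the STL, each face is triangulated and given an outward normal.

solid part
  facet normal 0.0000 0.0000 -1.0000
    outer loop
      vertex 7.8 19.7 0.0
      vertex 16.2 17.8 0.0
      vertex 20.0 10.0 0.0
    endloop
  endfacet
  facet normal 0.0000 0.0000 -1.0000
    outer loop
      vertex 1.0 14.3 0.0
      vertex 7.8 19.7 0.0
      vertex 20.0 10.0 0.0
    endloop
  endfacet
  facet normal 0.0000 0.0000 -1.0000
    outer loop
      vertex 1.0 5.7 0.0
      vertex 1.0 14.3 0.0
      vertex 20.0 10.0 0.0
    endloop
  endfacet
  facet normal 0.0000 0.0000 -1.0000
    outer loop
      vertex 7.8 0.3 0.0
      vertex 1.0 5.7 0.0
      vertex 20.0 10.0 0.0
    endloop
  endfacet
  facet normal 0.0000 0.0000 -1.0000
    outer loop
      vertex 16.2 2.2 0.0
      vertex 7.8 0.3 0.0
      vertex 20.0 10.0 0.0
    endloop
  endfacet
  facet normal 0.0000 0.0000 1.0000
    outer loop
      vertex 20.0 10.0 26.0
      vertex 16.2 17.8 26.0
      vertex 7.8 19.7 26.0
    endloop
  endfacet
  facet normal 0.0000 0.0000 1.0000
    outer loop
      vertex 20.0 10.0 26.0
      vertex 7.8 19.7 26.0
      vertex 1.0 14.3 26.0
    endloop
  endfacet
  facet normal 0.0000 0.0000 1.0000
    outer loop
      vertex 20.0 10.0 26.0
      vertex 1.0 14.3 26.0
      vertex 1.0 5.7 26.0
    endloop
  endfacet
  facet normal 0.0000 0.0000 1.0000
    outer loop
      vertex 20.0 10.0 26.0
      vertex 1.0 5.7 26.0
      vertex 7.8 0.3 26.0
    endloop
  endfacet
  facet normal 0.0000 0.0000 1.0000
    outer loop
      vertex 20.0 10.0 26.0
      vertex 7.8 0.3 26.0
      vertex 16.2 2.2 26.0
    endloop
  endfacet
  facet normal 0.8990 0.4380 0.0000
    outer loop
      vertex 20.0 10.0 0.0
      vertex 16.2 17.8 0.0
      vertex 16.2 17.8 26.0
    endloop
  endfacet
  facet normal 0.8990 0.4380 0.0000
    outer loop
      vertex 20.0 10.0 0.0
      vertex 16.2 17.8 26.0
      vertex 20.0 10.0 26.0
    endloop
  endfacet
  facet normal 0.2206 0.9754 0.0000
    outer loop
      vertex 16.2 17.8 0.0
      vertex 7.8 19.7 0.0
      vertex 7.8 19.7 26.0
    endloop
  endfacet
  facet normal 0.2206 0.9754 0.0000
    outer loop
      vertex 16.2 17.8 0.0
      vertex 7.8 19.7 26.0
      vertex 16.2 17.8 26.0
    endloop
  endfacet
  facet normal -0.6219 0.7831 0.0000
    outer loop
      vertex 7.8 19.7 0.0
      vertex 1.0 14.3 0.0
      vertex 1.0 14.3 26.0
    endloop
  endfacet
  facet normal -0.6219 0.7831 0.0000
    outer loop
      vertex 7.8 19.7 0.0
      vertex 1.0 14.3 26.0
      vertex 7.8 19.7 26.0
    endloop
  endfacet
  facet normal -1.0000 0.0000 0.0000
    outer loop
      vertex 1.0 14.3 0.0
      vertex 1.0 5.7 0.0
      vertex 1.0 5.7 26.0
    endloop
  endfacet
  facet normal -1.0000 0.0000 0.0000
    outer loop
      vertex 1.0 14.3 0.0
      vertex 1.0 5.7 26.0
      vertex 1.0 14.3 26.0
    endloop
  endfacet
  facet normal -0.6219 -0.7831 0.0000
    outer loop
      vertex 1.0 5.7 0.0
      vertex 7.8 0.3 0.0
      vertex 7.8 0.3 26.0
    endloop
  endfacet
  facet normal -0.6219 -0.7831 0.0000
    outer loop
      vertex 1.0 5.7 0.0
      vertex 7.8 0.3 26.0
      vertex 1.0 5.7 26.0
    endloop
  endfacet
  facet normal 0.2206 -0.9754 0.0000
    outer loop
      vertex 7.8 0.3 0.0
      vertex 16.2 2.2 0.0
      vertex 16.2 2.2 26.0
    endloop
  endfacet
  facet normal 0.2206 -0.9754 0.0000
    outer loop
      vertex 7.8 0.3 0.0
      vertex 16.2 2.2 26.0
      vertex 7.8 0.3 26.0
    endloop
  endfacet
  facet normal 0.8990 -0.4380 0.0000
    outer loop
      vertex 16.2 2.2 0.0
      vertex 20.0 10.0 0.0
      vertex 20.0 10.0 26.0
    endloop
  endfacet
  facet normal 0.8990 -0.4380 0.0000
    outer loop
      vertex 16.2 2.2 0.0
      vertex 20.0 10.0 26.0
      vertex 16.2 2.2 26.0
    endloop
  endfacet
endsolid part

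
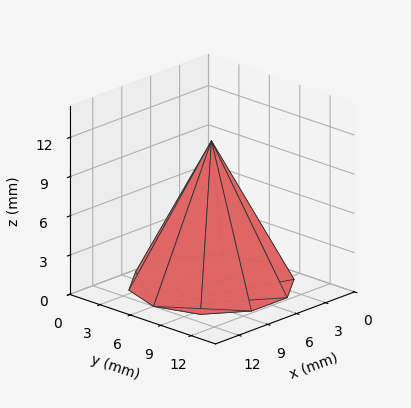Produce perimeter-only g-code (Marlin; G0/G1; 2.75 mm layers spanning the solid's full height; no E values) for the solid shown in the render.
Reading the render: the shape is a regular 10-sided pyramid, base circumscribed radius ≈ 6 mm, apex at z ≈ 11 mm (dimensions read to the nearest mm from the axis ticks). For the g-code, the solid's height is divided into equal slices at the stated Δz and each level perimeter traced with G1 moves after a G0 lift.

; perimeter-only toolpath
G21 ; units = mm
G90 ; absolute positioning
G28 ; home
; layer 1
G0 Z2.75
G0 X10.50 Y6.00
G1 X9.64 Y8.65
G1 X7.39 Y10.28
G1 X4.61 Y10.28
G1 X2.36 Y8.65
G1 X1.50 Y6.00
G1 X2.36 Y3.35
G1 X4.61 Y1.72
G1 X7.39 Y1.72
G1 X9.64 Y3.35
G1 X10.50 Y6.00
; layer 2
G0 Z5.50
G0 X9.00 Y6.00
G1 X8.43 Y7.76
G1 X6.92 Y8.86
G1 X5.08 Y8.86
G1 X3.58 Y7.76
G1 X3.00 Y6.00
G1 X3.58 Y4.24
G1 X5.08 Y3.15
G1 X6.92 Y3.15
G1 X8.43 Y4.24
G1 X9.00 Y6.00
; layer 3
G0 Z8.25
G0 X7.50 Y6.00
G1 X7.21 Y6.88
G1 X6.46 Y7.43
G1 X5.54 Y7.43
G1 X4.79 Y6.88
G1 X4.50 Y6.00
G1 X4.79 Y5.12
G1 X5.54 Y4.57
G1 X6.46 Y4.57
G1 X7.21 Y5.12
G1 X7.50 Y6.00
M2 ; end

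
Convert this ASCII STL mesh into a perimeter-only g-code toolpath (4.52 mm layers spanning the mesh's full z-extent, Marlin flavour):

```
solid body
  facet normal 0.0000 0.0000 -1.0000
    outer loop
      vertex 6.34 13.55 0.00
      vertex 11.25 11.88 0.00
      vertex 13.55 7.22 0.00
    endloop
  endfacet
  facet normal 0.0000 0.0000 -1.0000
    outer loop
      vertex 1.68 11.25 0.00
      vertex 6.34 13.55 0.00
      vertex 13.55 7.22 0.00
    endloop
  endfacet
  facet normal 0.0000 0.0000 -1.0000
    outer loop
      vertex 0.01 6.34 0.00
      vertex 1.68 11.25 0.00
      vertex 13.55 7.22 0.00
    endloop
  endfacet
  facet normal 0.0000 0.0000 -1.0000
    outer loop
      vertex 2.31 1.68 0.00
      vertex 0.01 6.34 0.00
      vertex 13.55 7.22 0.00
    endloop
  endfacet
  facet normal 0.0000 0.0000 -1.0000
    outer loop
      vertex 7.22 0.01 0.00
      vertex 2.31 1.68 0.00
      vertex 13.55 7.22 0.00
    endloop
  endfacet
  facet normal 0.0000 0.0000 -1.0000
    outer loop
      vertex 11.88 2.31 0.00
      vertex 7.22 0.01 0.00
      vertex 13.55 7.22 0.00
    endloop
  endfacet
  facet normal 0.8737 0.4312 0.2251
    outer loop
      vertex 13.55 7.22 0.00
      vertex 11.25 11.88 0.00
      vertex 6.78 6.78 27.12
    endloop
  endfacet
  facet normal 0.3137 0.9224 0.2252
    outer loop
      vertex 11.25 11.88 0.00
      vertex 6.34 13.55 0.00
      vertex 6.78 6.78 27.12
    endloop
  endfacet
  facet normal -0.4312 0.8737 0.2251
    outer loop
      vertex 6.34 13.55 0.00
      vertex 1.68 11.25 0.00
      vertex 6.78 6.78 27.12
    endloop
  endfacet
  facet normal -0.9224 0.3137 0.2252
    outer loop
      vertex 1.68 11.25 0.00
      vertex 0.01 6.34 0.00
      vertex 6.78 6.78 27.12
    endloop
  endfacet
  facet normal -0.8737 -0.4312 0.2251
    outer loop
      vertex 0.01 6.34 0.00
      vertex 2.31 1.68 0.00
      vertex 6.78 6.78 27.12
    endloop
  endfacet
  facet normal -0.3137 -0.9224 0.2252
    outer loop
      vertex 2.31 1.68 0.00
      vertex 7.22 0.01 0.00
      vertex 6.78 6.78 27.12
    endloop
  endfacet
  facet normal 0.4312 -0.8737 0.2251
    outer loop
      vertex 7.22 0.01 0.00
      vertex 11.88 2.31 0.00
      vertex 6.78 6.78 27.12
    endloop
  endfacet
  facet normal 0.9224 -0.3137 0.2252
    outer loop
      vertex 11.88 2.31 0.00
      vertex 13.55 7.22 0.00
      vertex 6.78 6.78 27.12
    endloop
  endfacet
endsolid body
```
; perimeter-only toolpath
G21 ; units = mm
G90 ; absolute positioning
G28 ; home
; layer 1
G0 Z4.52
G0 X12.42 Y7.15
G1 X10.51 Y11.03
G1 X6.41 Y12.42
G1 X2.53 Y10.51
G1 X1.14 Y6.41
G1 X3.06 Y2.53
G1 X7.15 Y1.14
G1 X11.03 Y3.06
G1 X12.42 Y7.15
; layer 2
G0 Z9.04
G0 X11.29 Y7.07
G1 X9.76 Y10.18
G1 X6.49 Y11.29
G1 X3.38 Y9.76
G1 X2.27 Y6.49
G1 X3.80 Y3.38
G1 X7.07 Y2.27
G1 X10.18 Y3.80
G1 X11.29 Y7.07
; layer 3
G0 Z13.56
G0 X10.16 Y7.00
G1 X9.02 Y9.33
G1 X6.56 Y10.16
G1 X4.23 Y9.02
G1 X3.40 Y6.56
G1 X4.55 Y4.23
G1 X7.00 Y3.40
G1 X9.33 Y4.55
G1 X10.16 Y7.00
; layer 4
G0 Z18.08
G0 X9.04 Y6.93
G1 X8.27 Y8.48
G1 X6.63 Y9.04
G1 X5.08 Y8.27
G1 X4.52 Y6.63
G1 X5.29 Y5.08
G1 X6.93 Y4.52
G1 X8.48 Y5.29
G1 X9.04 Y6.93
; layer 5
G0 Z22.60
G0 X7.91 Y6.85
G1 X7.53 Y7.63
G1 X6.71 Y7.91
G1 X5.93 Y7.53
G1 X5.65 Y6.71
G1 X6.04 Y5.93
G1 X6.85 Y5.65
G1 X7.63 Y6.04
G1 X7.91 Y6.85
M2 ; end

The solid is a regular 8-sided pyramid, base circumscribed radius ≈ 6.78 mm, apex at z ≈ 27.1 mm. Slicing at Δz = 4.52 mm — 6 equal slices spanning the solid's height, so layer i sits at z = i·h/6 — gives 5 non-empty perimeters. Each is a 8-segment closed polygon; G0 lifts to the layer z and rapids to the start vertex, then G1 traces the edges. The cross-section shrinks linearly with z (the slice at the apex is degenerate and omitted).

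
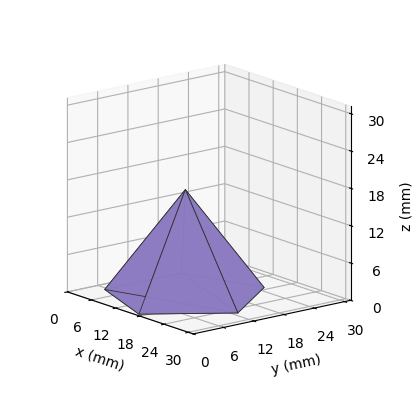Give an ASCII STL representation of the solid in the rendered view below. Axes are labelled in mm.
Reading the render: the shape is a regular 5-sided pyramid, base circumscribed radius ≈ 13 mm, apex at z ≈ 17 mm (dimensions read to the nearest mm from the axis ticks). For the STL, each face is triangulated and given an outward normal.

solid part
  facet normal 0.0000 0.0000 -1.0000
    outer loop
      vertex 2.5 20.6 0.0
      vertex 17.0 25.4 0.0
      vertex 26.0 13.0 0.0
    endloop
  endfacet
  facet normal 0.0000 0.0000 -1.0000
    outer loop
      vertex 2.5 5.4 0.0
      vertex 2.5 20.6 0.0
      vertex 26.0 13.0 0.0
    endloop
  endfacet
  facet normal 0.0000 0.0000 -1.0000
    outer loop
      vertex 17.0 0.6 0.0
      vertex 2.5 5.4 0.0
      vertex 26.0 13.0 0.0
    endloop
  endfacet
  facet normal 0.6882 0.4995 0.5262
    outer loop
      vertex 26.0 13.0 0.0
      vertex 17.0 25.4 0.0
      vertex 13.0 13.0 17.0
    endloop
  endfacet
  facet normal -0.2673 0.8074 0.5260
    outer loop
      vertex 17.0 25.4 0.0
      vertex 2.5 20.6 0.0
      vertex 13.0 13.0 17.0
    endloop
  endfacet
  facet normal -0.8508 0.0000 0.5255
    outer loop
      vertex 2.5 20.6 0.0
      vertex 2.5 5.4 0.0
      vertex 13.0 13.0 17.0
    endloop
  endfacet
  facet normal -0.2673 -0.8074 0.5260
    outer loop
      vertex 2.5 5.4 0.0
      vertex 17.0 0.6 0.0
      vertex 13.0 13.0 17.0
    endloop
  endfacet
  facet normal 0.6882 -0.4995 0.5262
    outer loop
      vertex 17.0 0.6 0.0
      vertex 26.0 13.0 0.0
      vertex 13.0 13.0 17.0
    endloop
  endfacet
endsolid part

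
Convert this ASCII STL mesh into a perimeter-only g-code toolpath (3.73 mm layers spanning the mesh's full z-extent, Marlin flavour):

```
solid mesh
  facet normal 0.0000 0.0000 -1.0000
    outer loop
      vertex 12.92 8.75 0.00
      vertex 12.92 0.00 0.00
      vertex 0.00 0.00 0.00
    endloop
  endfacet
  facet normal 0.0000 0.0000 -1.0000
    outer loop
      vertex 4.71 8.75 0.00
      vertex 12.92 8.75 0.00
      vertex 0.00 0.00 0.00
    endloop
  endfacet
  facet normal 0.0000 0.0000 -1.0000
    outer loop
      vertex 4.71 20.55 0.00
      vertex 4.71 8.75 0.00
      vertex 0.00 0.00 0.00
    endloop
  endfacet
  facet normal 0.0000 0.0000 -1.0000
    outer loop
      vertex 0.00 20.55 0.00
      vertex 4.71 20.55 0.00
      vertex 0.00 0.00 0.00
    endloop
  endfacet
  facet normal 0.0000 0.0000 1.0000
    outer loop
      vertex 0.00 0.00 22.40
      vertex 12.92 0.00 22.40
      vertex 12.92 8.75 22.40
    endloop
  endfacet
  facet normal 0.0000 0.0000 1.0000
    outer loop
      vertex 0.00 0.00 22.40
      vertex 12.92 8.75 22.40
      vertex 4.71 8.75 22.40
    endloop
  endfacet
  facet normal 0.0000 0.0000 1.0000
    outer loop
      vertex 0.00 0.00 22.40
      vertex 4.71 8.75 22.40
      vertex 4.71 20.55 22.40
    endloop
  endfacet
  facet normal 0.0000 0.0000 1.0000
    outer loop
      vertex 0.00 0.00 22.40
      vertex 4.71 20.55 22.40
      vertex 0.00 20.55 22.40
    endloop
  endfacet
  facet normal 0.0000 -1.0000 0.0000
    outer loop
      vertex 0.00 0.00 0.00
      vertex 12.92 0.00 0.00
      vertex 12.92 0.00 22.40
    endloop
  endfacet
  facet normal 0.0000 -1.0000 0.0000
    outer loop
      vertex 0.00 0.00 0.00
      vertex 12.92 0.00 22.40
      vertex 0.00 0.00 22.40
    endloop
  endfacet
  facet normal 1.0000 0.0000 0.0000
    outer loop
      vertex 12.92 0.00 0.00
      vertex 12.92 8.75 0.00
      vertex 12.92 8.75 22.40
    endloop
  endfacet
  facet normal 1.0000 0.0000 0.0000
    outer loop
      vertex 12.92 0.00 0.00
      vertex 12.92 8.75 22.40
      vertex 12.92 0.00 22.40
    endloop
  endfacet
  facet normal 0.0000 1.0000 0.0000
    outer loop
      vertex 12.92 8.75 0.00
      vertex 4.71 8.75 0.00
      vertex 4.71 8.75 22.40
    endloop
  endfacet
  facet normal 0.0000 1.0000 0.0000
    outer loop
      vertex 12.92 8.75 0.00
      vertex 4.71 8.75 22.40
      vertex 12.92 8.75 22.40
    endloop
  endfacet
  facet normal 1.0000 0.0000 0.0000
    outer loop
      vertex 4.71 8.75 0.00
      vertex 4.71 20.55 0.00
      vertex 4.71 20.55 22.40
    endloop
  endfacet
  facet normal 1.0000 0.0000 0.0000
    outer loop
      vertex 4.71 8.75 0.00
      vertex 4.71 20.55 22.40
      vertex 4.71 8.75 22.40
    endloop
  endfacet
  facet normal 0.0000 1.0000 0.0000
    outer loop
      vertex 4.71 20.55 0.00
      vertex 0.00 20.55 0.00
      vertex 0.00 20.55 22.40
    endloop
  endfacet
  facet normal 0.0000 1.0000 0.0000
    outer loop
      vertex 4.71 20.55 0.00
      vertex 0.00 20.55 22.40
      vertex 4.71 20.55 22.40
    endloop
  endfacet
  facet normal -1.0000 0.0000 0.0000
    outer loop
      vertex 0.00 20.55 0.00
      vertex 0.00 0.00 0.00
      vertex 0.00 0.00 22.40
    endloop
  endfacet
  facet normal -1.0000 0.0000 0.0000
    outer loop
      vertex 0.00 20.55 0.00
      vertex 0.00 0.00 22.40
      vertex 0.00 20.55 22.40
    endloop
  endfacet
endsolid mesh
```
; perimeter-only toolpath
G21 ; units = mm
G90 ; absolute positioning
G28 ; home
; layer 1
G0 Z3.73
G0 X0.00 Y0.00
G1 X12.92 Y0.00
G1 X12.92 Y8.75
G1 X4.71 Y8.75
G1 X4.71 Y20.55
G1 X0.00 Y20.55
G1 X0.00 Y0.00
; layer 2
G0 Z7.47
G0 X0.00 Y0.00
G1 X12.92 Y0.00
G1 X12.92 Y8.75
G1 X4.71 Y8.75
G1 X4.71 Y20.55
G1 X0.00 Y20.55
G1 X0.00 Y0.00
; layer 3
G0 Z11.20
G0 X0.00 Y0.00
G1 X12.92 Y0.00
G1 X12.92 Y8.75
G1 X4.71 Y8.75
G1 X4.71 Y20.55
G1 X0.00 Y20.55
G1 X0.00 Y0.00
; layer 4
G0 Z14.93
G0 X0.00 Y0.00
G1 X12.92 Y0.00
G1 X12.92 Y8.75
G1 X4.71 Y8.75
G1 X4.71 Y20.55
G1 X0.00 Y20.55
G1 X0.00 Y0.00
; layer 5
G0 Z18.67
G0 X0.00 Y0.00
G1 X12.92 Y0.00
G1 X12.92 Y8.75
G1 X4.71 Y8.75
G1 X4.71 Y20.55
G1 X0.00 Y20.55
G1 X0.00 Y0.00
; layer 6
G0 Z22.40
G0 X0.00 Y0.00
G1 X12.92 Y0.00
G1 X12.92 Y8.75
G1 X4.71 Y8.75
G1 X4.71 Y20.55
G1 X0.00 Y20.55
G1 X0.00 Y0.00
M2 ; end

The solid is an L-shaped prism: outer 12.9 × 20.6 mm, arm thicknesses ≈ 8.75 mm (horizontal) and 4.71 mm (vertical), extruded 22.4 mm in z. Slicing at Δz = 3.73 mm — 6 equal slices spanning the solid's height, so layer i sits at z = i·h/6 — gives 6 non-empty perimeters. Each is a 6-segment closed polygon; G0 lifts to the layer z and rapids to the start vertex, then G1 traces the edges.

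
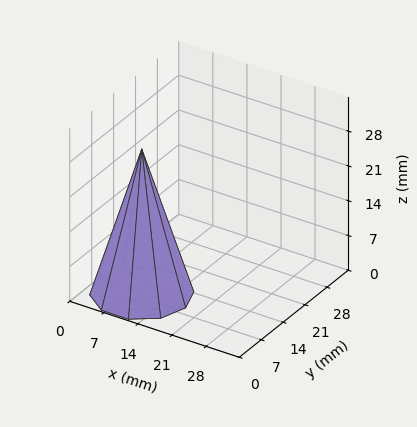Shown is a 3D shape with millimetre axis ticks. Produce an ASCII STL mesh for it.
Reading the render: the shape is a regular 10-sided pyramid, base circumscribed radius ≈ 9 mm, apex at z ≈ 29 mm (dimensions read to the nearest mm from the axis ticks). For the STL, each face is triangulated and given an outward normal.

solid part
  facet normal 0.0000 0.0000 -1.0000
    outer loop
      vertex 11.781 17.560 0.000
      vertex 16.281 14.290 0.000
      vertex 18.000 9.000 0.000
    endloop
  endfacet
  facet normal 0.0000 0.0000 -1.0000
    outer loop
      vertex 6.219 17.560 0.000
      vertex 11.781 17.560 0.000
      vertex 18.000 9.000 0.000
    endloop
  endfacet
  facet normal 0.0000 0.0000 -1.0000
    outer loop
      vertex 1.719 14.290 0.000
      vertex 6.219 17.560 0.000
      vertex 18.000 9.000 0.000
    endloop
  endfacet
  facet normal 0.0000 0.0000 -1.0000
    outer loop
      vertex 0.000 9.000 0.000
      vertex 1.719 14.290 0.000
      vertex 18.000 9.000 0.000
    endloop
  endfacet
  facet normal 0.0000 0.0000 -1.0000
    outer loop
      vertex 1.719 3.710 0.000
      vertex 0.000 9.000 0.000
      vertex 18.000 9.000 0.000
    endloop
  endfacet
  facet normal 0.0000 0.0000 -1.0000
    outer loop
      vertex 6.219 0.440 0.000
      vertex 1.719 3.710 0.000
      vertex 18.000 9.000 0.000
    endloop
  endfacet
  facet normal 0.0000 0.0000 -1.0000
    outer loop
      vertex 11.781 0.440 0.000
      vertex 6.219 0.440 0.000
      vertex 18.000 9.000 0.000
    endloop
  endfacet
  facet normal 0.0000 0.0000 -1.0000
    outer loop
      vertex 16.281 3.710 0.000
      vertex 11.781 0.440 0.000
      vertex 18.000 9.000 0.000
    endloop
  endfacet
  facet normal 0.9121 0.2964 0.2831
    outer loop
      vertex 18.000 9.000 0.000
      vertex 16.281 14.290 0.000
      vertex 9.000 9.000 29.000
    endloop
  endfacet
  facet normal 0.5638 0.7759 0.2831
    outer loop
      vertex 16.281 14.290 0.000
      vertex 11.781 17.560 0.000
      vertex 9.000 9.000 29.000
    endloop
  endfacet
  facet normal 0.0000 0.9591 0.2831
    outer loop
      vertex 11.781 17.560 0.000
      vertex 6.219 17.560 0.000
      vertex 9.000 9.000 29.000
    endloop
  endfacet
  facet normal -0.5638 0.7759 0.2831
    outer loop
      vertex 6.219 17.560 0.000
      vertex 1.719 14.290 0.000
      vertex 9.000 9.000 29.000
    endloop
  endfacet
  facet normal -0.9121 0.2964 0.2831
    outer loop
      vertex 1.719 14.290 0.000
      vertex 0.000 9.000 0.000
      vertex 9.000 9.000 29.000
    endloop
  endfacet
  facet normal -0.9121 -0.2964 0.2831
    outer loop
      vertex 0.000 9.000 0.000
      vertex 1.719 3.710 0.000
      vertex 9.000 9.000 29.000
    endloop
  endfacet
  facet normal -0.5638 -0.7759 0.2831
    outer loop
      vertex 1.719 3.710 0.000
      vertex 6.219 0.440 0.000
      vertex 9.000 9.000 29.000
    endloop
  endfacet
  facet normal 0.0000 -0.9591 0.2831
    outer loop
      vertex 6.219 0.440 0.000
      vertex 11.781 0.440 0.000
      vertex 9.000 9.000 29.000
    endloop
  endfacet
  facet normal 0.5638 -0.7759 0.2831
    outer loop
      vertex 11.781 0.440 0.000
      vertex 16.281 3.710 0.000
      vertex 9.000 9.000 29.000
    endloop
  endfacet
  facet normal 0.9121 -0.2964 0.2831
    outer loop
      vertex 16.281 3.710 0.000
      vertex 18.000 9.000 0.000
      vertex 9.000 9.000 29.000
    endloop
  endfacet
endsolid part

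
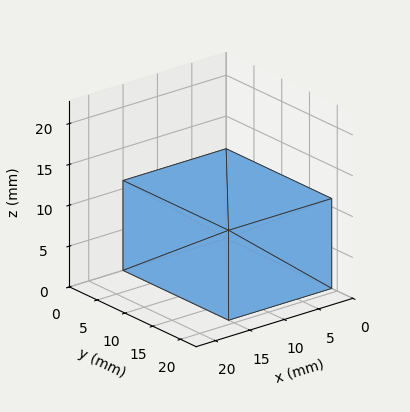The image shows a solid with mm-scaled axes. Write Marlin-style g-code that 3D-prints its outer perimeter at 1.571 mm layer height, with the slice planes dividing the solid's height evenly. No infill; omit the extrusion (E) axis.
Reading the render: the shape is a rectangular box, roughly 15 × 19 mm footprint and 11 mm tall (dimensions read to the nearest mm from the axis ticks). For the g-code, the solid's height is divided into equal slices at the stated Δz and each level perimeter traced with G1 moves after a G0 lift.

; perimeter-only toolpath
G21 ; units = mm
G90 ; absolute positioning
G28 ; home
; layer 1
G0 Z1.571
G0 X0.000 Y0.000
G1 X15.000 Y0.000
G1 X15.000 Y19.000
G1 X0.000 Y19.000
G1 X0.000 Y0.000
; layer 2
G0 Z3.143
G0 X0.000 Y0.000
G1 X15.000 Y0.000
G1 X15.000 Y19.000
G1 X0.000 Y19.000
G1 X0.000 Y0.000
; layer 3
G0 Z4.714
G0 X0.000 Y0.000
G1 X15.000 Y0.000
G1 X15.000 Y19.000
G1 X0.000 Y19.000
G1 X0.000 Y0.000
; layer 4
G0 Z6.286
G0 X0.000 Y0.000
G1 X15.000 Y0.000
G1 X15.000 Y19.000
G1 X0.000 Y19.000
G1 X0.000 Y0.000
; layer 5
G0 Z7.857
G0 X0.000 Y0.000
G1 X15.000 Y0.000
G1 X15.000 Y19.000
G1 X0.000 Y19.000
G1 X0.000 Y0.000
; layer 6
G0 Z9.429
G0 X0.000 Y0.000
G1 X15.000 Y0.000
G1 X15.000 Y19.000
G1 X0.000 Y19.000
G1 X0.000 Y0.000
; layer 7
G0 Z11.000
G0 X0.000 Y0.000
G1 X15.000 Y0.000
G1 X15.000 Y19.000
G1 X0.000 Y19.000
G1 X0.000 Y0.000
M2 ; end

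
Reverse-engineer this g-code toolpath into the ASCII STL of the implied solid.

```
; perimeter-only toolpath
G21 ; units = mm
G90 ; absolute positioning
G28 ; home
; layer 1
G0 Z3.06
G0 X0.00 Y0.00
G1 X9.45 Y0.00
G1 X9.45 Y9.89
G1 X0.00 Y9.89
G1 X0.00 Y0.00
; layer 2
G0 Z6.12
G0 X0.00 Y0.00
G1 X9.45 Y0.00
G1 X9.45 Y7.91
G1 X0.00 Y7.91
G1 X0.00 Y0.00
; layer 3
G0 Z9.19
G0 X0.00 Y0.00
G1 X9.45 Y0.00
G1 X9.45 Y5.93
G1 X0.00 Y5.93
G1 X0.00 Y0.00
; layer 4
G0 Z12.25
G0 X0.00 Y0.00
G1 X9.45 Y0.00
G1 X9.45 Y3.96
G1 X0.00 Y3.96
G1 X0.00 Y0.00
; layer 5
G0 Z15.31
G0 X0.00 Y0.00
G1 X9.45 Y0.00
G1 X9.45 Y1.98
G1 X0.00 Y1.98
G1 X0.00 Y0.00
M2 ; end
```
solid part
  facet normal 0.0000 0.0000 -1.0000
    outer loop
      vertex 9.45 11.87 0.00
      vertex 9.45 0.00 0.00
      vertex 0.00 0.00 0.00
    endloop
  endfacet
  facet normal 0.0000 0.0000 -1.0000
    outer loop
      vertex 0.00 11.87 0.00
      vertex 9.45 11.87 0.00
      vertex 0.00 0.00 0.00
    endloop
  endfacet
  facet normal 0.0000 -1.0000 0.0000
    outer loop
      vertex 0.00 0.00 0.00
      vertex 9.45 0.00 0.00
      vertex 9.45 0.00 18.37
    endloop
  endfacet
  facet normal 0.0000 -1.0000 0.0000
    outer loop
      vertex 0.00 0.00 0.00
      vertex 9.45 0.00 18.37
      vertex 0.00 0.00 18.37
    endloop
  endfacet
  facet normal 0.0000 0.8399 0.5427
    outer loop
      vertex 0.00 0.00 18.37
      vertex 9.45 0.00 18.37
      vertex 9.45 11.87 0.00
    endloop
  endfacet
  facet normal 0.0000 0.8399 0.5427
    outer loop
      vertex 0.00 0.00 18.37
      vertex 9.45 11.87 0.00
      vertex 0.00 11.87 0.00
    endloop
  endfacet
  facet normal -1.0000 0.0000 0.0000
    outer loop
      vertex 0.00 0.00 18.37
      vertex 0.00 11.87 0.00
      vertex 0.00 0.00 0.00
    endloop
  endfacet
  facet normal 1.0000 0.0000 0.0000
    outer loop
      vertex 9.45 0.00 0.00
      vertex 9.45 11.87 0.00
      vertex 9.45 0.00 18.37
    endloop
  endfacet
endsolid part

The G0 Z moves step by Δz≈3.06 mm. The G1 loops shrink linearly with z, so the solid tapers from its base footprint up to z≈18.4. Closing with a flat bottom cap and the tapered top and triangulating gives 8 facets — a wedge (ramp): 9.45 × 11.9 mm base, rising to 18.4 mm along the y=0 edge and sloping linearly to z=0 at y=11.9.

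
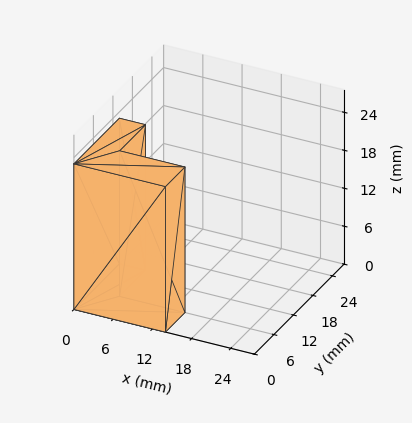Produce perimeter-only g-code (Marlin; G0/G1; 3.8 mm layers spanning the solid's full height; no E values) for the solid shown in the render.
Reading the render: the shape is an L-shaped prism: outer 14 × 14 mm, arm thicknesses ≈ 6 mm (horizontal) and 4 mm (vertical), extruded 23 mm in z (dimensions read to the nearest mm from the axis ticks). For the g-code, the solid's height is divided into equal slices at the stated Δz and each level perimeter traced with G1 moves after a G0 lift.

; perimeter-only toolpath
G21 ; units = mm
G90 ; absolute positioning
G28 ; home
; layer 1
G0 Z3.8
G0 X0.0 Y0.0
G1 X14.0 Y0.0
G1 X14.0 Y6.0
G1 X4.0 Y6.0
G1 X4.0 Y14.0
G1 X0.0 Y14.0
G1 X0.0 Y0.0
; layer 2
G0 Z7.7
G0 X0.0 Y0.0
G1 X14.0 Y0.0
G1 X14.0 Y6.0
G1 X4.0 Y6.0
G1 X4.0 Y14.0
G1 X0.0 Y14.0
G1 X0.0 Y0.0
; layer 3
G0 Z11.5
G0 X0.0 Y0.0
G1 X14.0 Y0.0
G1 X14.0 Y6.0
G1 X4.0 Y6.0
G1 X4.0 Y14.0
G1 X0.0 Y14.0
G1 X0.0 Y0.0
; layer 4
G0 Z15.3
G0 X0.0 Y0.0
G1 X14.0 Y0.0
G1 X14.0 Y6.0
G1 X4.0 Y6.0
G1 X4.0 Y14.0
G1 X0.0 Y14.0
G1 X0.0 Y0.0
; layer 5
G0 Z19.2
G0 X0.0 Y0.0
G1 X14.0 Y0.0
G1 X14.0 Y6.0
G1 X4.0 Y6.0
G1 X4.0 Y14.0
G1 X0.0 Y14.0
G1 X0.0 Y0.0
; layer 6
G0 Z23.0
G0 X0.0 Y0.0
G1 X14.0 Y0.0
G1 X14.0 Y6.0
G1 X4.0 Y6.0
G1 X4.0 Y14.0
G1 X0.0 Y14.0
G1 X0.0 Y0.0
M2 ; end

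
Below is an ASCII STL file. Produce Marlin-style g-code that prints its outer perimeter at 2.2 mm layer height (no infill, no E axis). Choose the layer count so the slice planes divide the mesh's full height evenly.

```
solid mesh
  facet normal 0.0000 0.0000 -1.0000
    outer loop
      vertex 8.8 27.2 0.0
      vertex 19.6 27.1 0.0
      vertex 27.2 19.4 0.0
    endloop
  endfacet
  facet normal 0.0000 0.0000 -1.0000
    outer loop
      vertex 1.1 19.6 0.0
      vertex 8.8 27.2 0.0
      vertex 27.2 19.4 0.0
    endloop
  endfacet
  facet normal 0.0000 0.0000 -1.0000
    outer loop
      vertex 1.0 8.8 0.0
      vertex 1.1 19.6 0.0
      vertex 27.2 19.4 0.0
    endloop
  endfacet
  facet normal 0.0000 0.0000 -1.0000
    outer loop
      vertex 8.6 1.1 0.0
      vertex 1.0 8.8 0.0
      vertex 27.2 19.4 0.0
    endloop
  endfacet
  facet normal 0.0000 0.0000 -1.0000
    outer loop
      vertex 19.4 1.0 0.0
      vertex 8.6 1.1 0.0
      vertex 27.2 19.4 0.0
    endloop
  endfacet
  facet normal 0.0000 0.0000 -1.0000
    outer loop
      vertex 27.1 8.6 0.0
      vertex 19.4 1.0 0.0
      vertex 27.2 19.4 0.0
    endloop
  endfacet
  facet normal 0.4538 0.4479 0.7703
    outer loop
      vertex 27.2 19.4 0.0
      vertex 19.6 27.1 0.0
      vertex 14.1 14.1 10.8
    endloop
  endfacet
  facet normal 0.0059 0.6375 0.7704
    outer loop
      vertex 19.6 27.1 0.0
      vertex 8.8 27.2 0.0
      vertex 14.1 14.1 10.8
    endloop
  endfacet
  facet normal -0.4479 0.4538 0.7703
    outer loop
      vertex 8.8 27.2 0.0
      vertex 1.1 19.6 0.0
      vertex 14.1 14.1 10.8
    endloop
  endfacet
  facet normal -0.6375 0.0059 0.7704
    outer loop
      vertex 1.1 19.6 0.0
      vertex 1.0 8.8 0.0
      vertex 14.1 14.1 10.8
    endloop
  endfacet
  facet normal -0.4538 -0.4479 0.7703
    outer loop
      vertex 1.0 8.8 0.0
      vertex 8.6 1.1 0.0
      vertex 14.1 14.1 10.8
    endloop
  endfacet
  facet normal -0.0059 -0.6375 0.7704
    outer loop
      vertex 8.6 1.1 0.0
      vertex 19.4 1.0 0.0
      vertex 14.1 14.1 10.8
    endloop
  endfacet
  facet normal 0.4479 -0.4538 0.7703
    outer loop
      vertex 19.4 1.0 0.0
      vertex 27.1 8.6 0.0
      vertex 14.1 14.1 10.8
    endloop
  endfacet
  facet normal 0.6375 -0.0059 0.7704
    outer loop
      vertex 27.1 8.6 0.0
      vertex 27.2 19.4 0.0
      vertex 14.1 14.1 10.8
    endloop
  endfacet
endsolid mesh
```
; perimeter-only toolpath
G21 ; units = mm
G90 ; absolute positioning
G28 ; home
; layer 1
G0 Z2.2
G0 X24.6 Y18.3
G1 X18.5 Y24.5
G1 X9.9 Y24.6
G1 X3.7 Y18.5
G1 X3.6 Y9.9
G1 X9.7 Y3.7
G1 X18.3 Y3.6
G1 X24.5 Y9.7
G1 X24.6 Y18.3
; layer 2
G0 Z4.3
G0 X22.0 Y17.3
G1 X17.4 Y21.9
G1 X10.9 Y22.0
G1 X6.3 Y17.4
G1 X6.2 Y10.9
G1 X10.8 Y6.3
G1 X17.3 Y6.2
G1 X21.9 Y10.8
G1 X22.0 Y17.3
; layer 3
G0 Z6.5
G0 X19.3 Y16.2
G1 X16.3 Y19.3
G1 X12.0 Y19.3
G1 X8.9 Y16.3
G1 X8.9 Y12.0
G1 X11.9 Y8.9
G1 X16.2 Y8.9
G1 X19.3 Y11.9
G1 X19.3 Y16.2
; layer 4
G0 Z8.6
G0 X16.7 Y15.2
G1 X15.2 Y16.7
G1 X13.0 Y16.7
G1 X11.5 Y15.2
G1 X11.5 Y13.0
G1 X13.0 Y11.5
G1 X15.2 Y11.5
G1 X16.7 Y13.0
G1 X16.7 Y15.2
M2 ; end

The solid is a regular 8-sided pyramid, base circumscribed radius ≈ 14.1 mm, apex at z ≈ 10.8 mm. Slicing at Δz = 2.2 mm — 5 equal slices spanning the solid's height, so layer i sits at z = i·h/5 — gives 4 non-empty perimeters. Each is a 8-segment closed polygon; G0 lifts to the layer z and rapids to the start vertex, then G1 traces the edges. The cross-section shrinks linearly with z (the slice at the apex is degenerate and omitted).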